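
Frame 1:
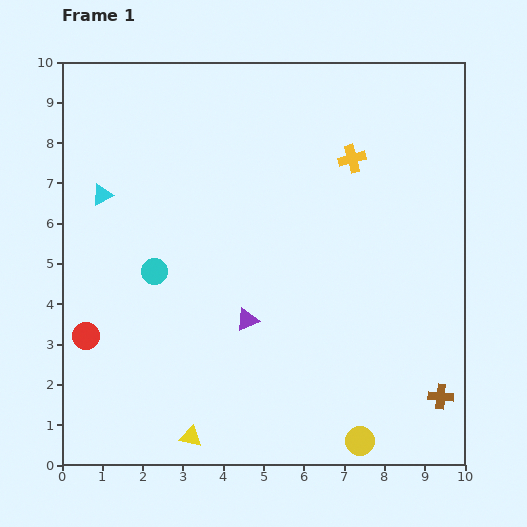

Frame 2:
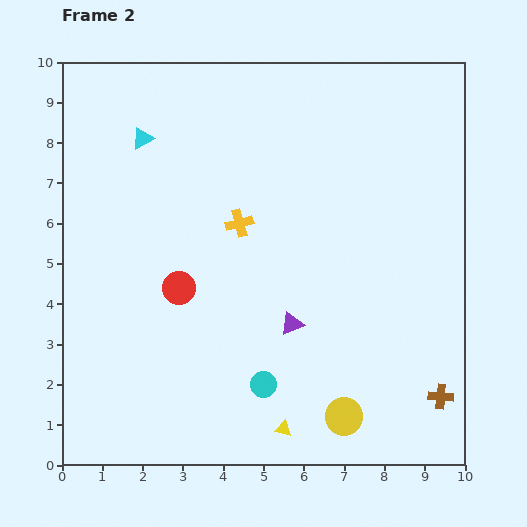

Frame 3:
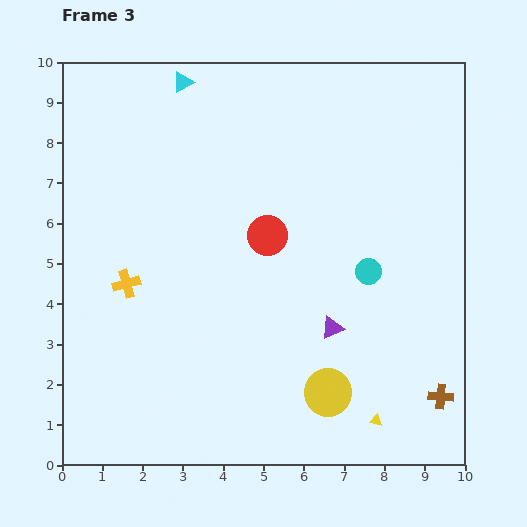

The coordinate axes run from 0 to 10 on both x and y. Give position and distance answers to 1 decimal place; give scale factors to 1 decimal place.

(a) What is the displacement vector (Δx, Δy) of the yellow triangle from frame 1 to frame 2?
(2.3, 0.2)

The yellow triangle was at (3.2, 0.7) in frame 1 and (5.5, 0.9) in frame 2.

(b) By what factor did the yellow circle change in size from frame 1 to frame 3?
1.6×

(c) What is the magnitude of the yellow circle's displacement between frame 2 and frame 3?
0.7

The yellow circle moved from (7.0, 1.2) to (6.6, 1.8), a distance of √(0.4² + 0.6²) ≈ 0.7.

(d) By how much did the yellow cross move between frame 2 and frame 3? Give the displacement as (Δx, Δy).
(-2.8, -1.5)

The yellow cross was at (4.4, 6.0) in frame 2 and (1.6, 4.5) in frame 3.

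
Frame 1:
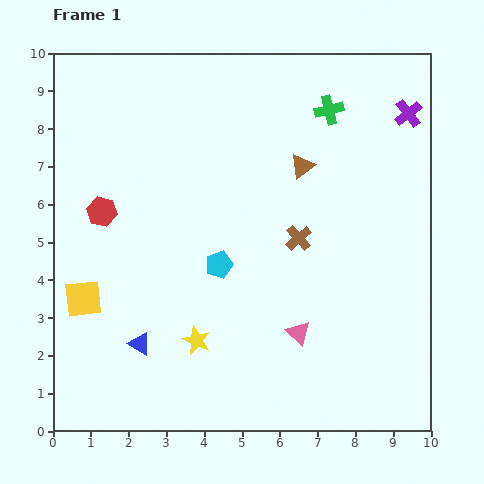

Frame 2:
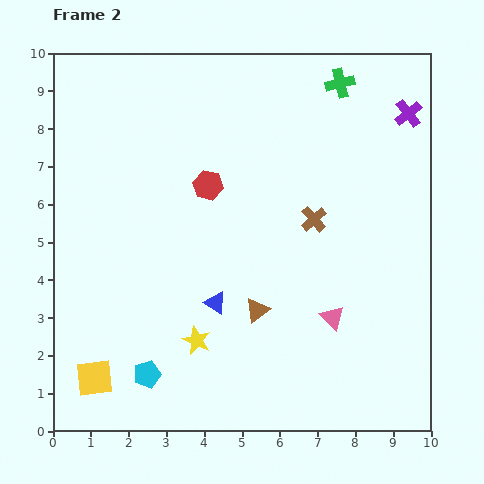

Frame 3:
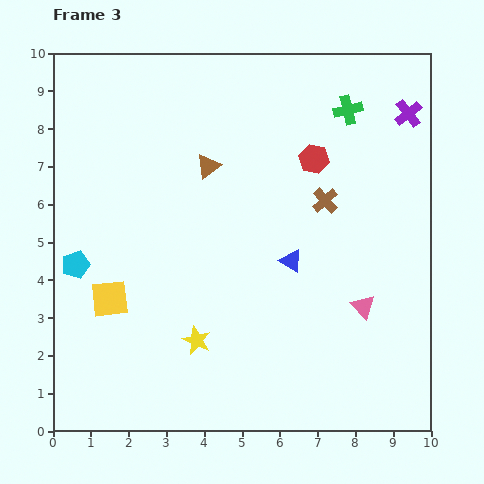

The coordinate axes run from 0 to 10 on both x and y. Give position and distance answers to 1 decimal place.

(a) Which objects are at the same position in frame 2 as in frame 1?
the yellow star, the purple cross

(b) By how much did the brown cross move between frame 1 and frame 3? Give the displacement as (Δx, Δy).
(0.7, 1.0)

The brown cross was at (6.5, 5.1) in frame 1 and (7.2, 6.1) in frame 3.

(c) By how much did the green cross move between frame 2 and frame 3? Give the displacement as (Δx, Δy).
(0.2, -0.7)

The green cross was at (7.6, 9.2) in frame 2 and (7.8, 8.5) in frame 3.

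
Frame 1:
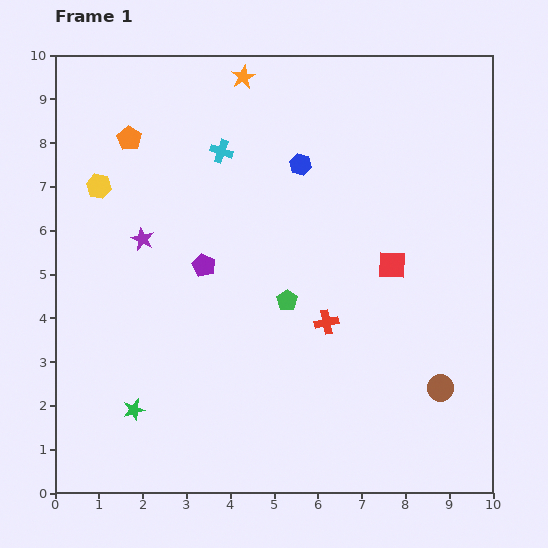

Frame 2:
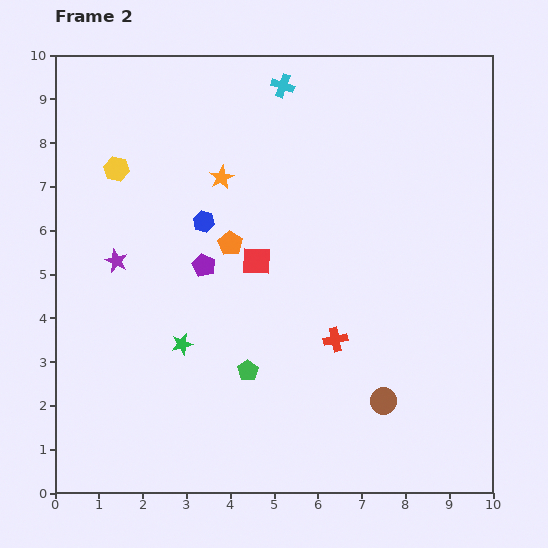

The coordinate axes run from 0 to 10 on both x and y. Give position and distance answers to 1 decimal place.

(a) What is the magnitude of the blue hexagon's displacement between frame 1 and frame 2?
2.6

The blue hexagon moved from (5.6, 7.5) to (3.4, 6.2), a distance of √(2.2² + 1.3²) ≈ 2.6.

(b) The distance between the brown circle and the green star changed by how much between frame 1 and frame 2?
-2.2

Distance in frame 1: 7.0. Distance in frame 2: 4.8.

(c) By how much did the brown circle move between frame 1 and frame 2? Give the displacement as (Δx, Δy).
(-1.3, -0.3)

The brown circle was at (8.8, 2.4) in frame 1 and (7.5, 2.1) in frame 2.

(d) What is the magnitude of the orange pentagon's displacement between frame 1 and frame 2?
3.3

The orange pentagon moved from (1.7, 8.1) to (4.0, 5.7), a distance of √(2.3² + 2.4²) ≈ 3.3.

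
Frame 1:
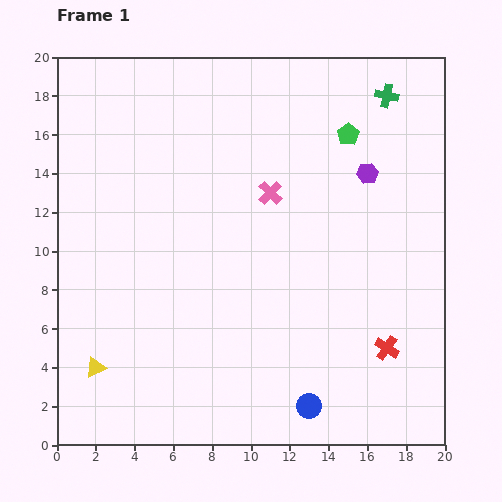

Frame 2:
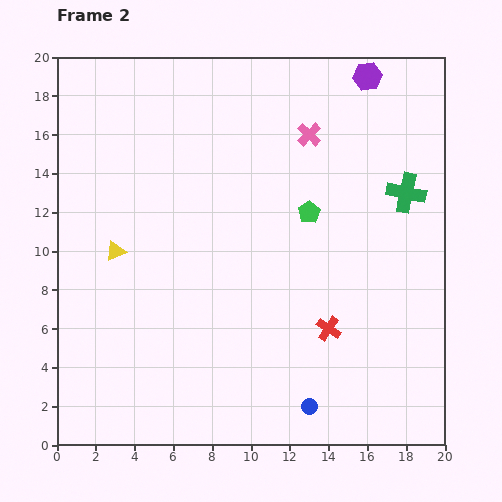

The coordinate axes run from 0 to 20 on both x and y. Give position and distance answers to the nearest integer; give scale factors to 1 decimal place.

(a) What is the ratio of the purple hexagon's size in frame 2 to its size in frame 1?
1.3×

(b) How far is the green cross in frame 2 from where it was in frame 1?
5

The green cross moved from (17, 18) to (18, 13), a distance of √(1² + 5²) ≈ 5.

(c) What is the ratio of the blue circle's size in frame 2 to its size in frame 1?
0.6×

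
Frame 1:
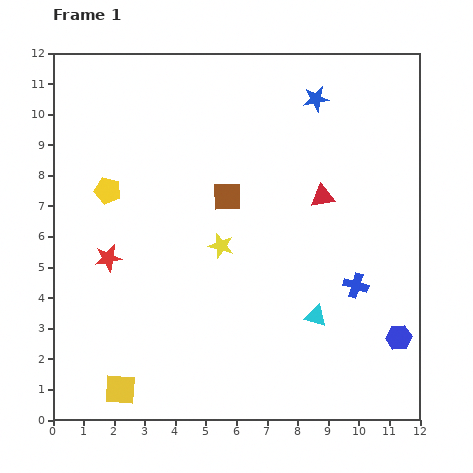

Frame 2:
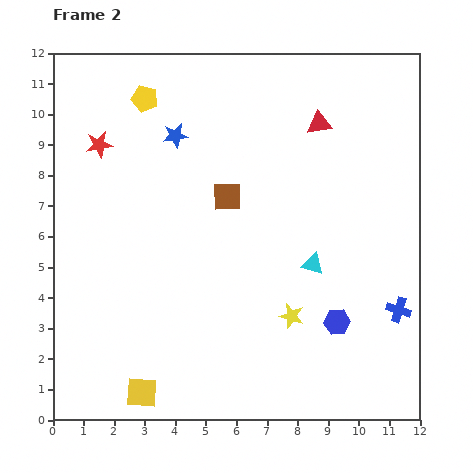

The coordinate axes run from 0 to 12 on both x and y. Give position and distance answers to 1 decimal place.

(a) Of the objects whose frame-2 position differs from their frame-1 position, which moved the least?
the yellow square

(moved 0.7)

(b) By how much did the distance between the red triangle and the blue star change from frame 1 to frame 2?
+1.5

Distance in frame 1: 3.2. Distance in frame 2: 4.7.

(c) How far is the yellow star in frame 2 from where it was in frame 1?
3.3

The yellow star moved from (5.5, 5.7) to (7.8, 3.4), a distance of √(2.3² + 2.3²) ≈ 3.3.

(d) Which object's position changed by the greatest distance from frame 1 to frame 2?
the blue star

(moved 4.8; next 3.7)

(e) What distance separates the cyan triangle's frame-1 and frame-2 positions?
1.7

The cyan triangle moved from (8.6, 3.4) to (8.5, 5.1), a distance of √(0.1² + 1.7²) ≈ 1.7.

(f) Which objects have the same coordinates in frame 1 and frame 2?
the brown square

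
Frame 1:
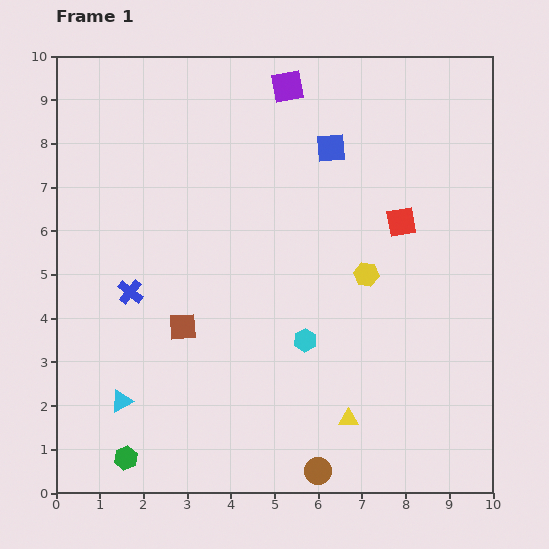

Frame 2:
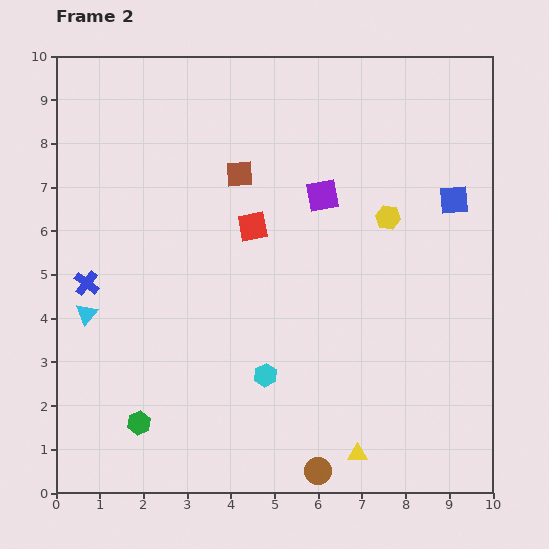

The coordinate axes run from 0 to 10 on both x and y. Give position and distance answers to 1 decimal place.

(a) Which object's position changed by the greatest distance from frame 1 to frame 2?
the brown square

(moved 3.7; next 3.4)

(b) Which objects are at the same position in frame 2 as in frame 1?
the brown circle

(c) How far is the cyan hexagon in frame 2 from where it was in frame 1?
1.2

The cyan hexagon moved from (5.7, 3.5) to (4.8, 2.7), a distance of √(0.9² + 0.8²) ≈ 1.2.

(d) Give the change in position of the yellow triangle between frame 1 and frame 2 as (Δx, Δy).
(0.2, -0.8)

The yellow triangle was at (6.7, 1.7) in frame 1 and (6.9, 0.9) in frame 2.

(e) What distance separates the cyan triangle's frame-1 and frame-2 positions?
2.2

The cyan triangle moved from (1.5, 2.1) to (0.7, 4.1), a distance of √(0.8² + 2.0²) ≈ 2.2.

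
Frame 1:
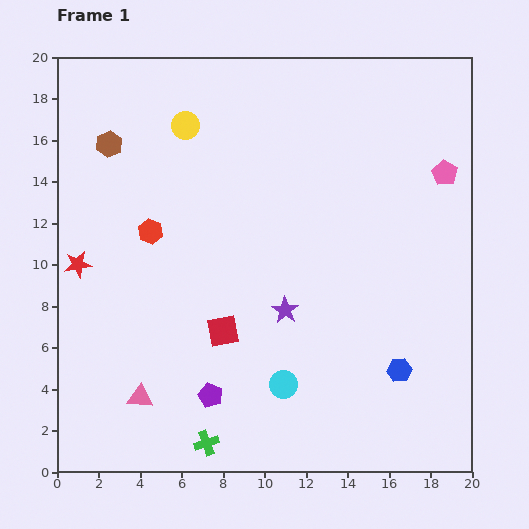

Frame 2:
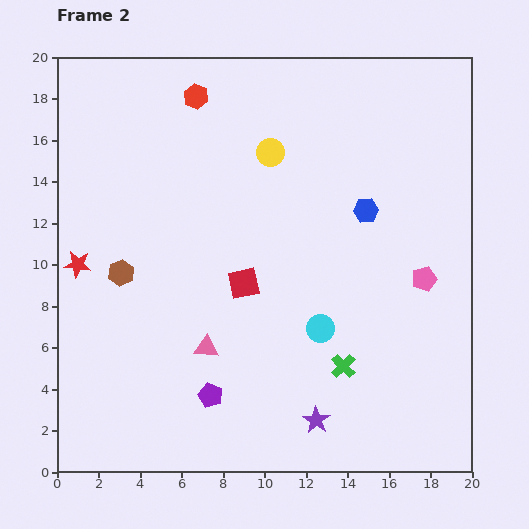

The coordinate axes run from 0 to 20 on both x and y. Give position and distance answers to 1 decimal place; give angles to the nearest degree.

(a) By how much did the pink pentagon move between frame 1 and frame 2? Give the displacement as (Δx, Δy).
(-1.0, -5.1)

The pink pentagon was at (18.7, 14.4) in frame 1 and (17.7, 9.3) in frame 2.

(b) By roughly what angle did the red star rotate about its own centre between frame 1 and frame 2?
17° clockwise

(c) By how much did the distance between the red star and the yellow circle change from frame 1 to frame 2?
+2.3

Distance in frame 1: 8.5. Distance in frame 2: 10.8.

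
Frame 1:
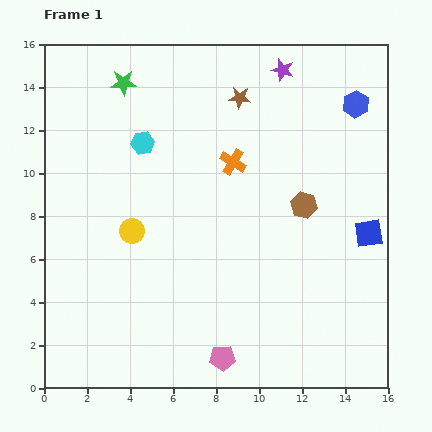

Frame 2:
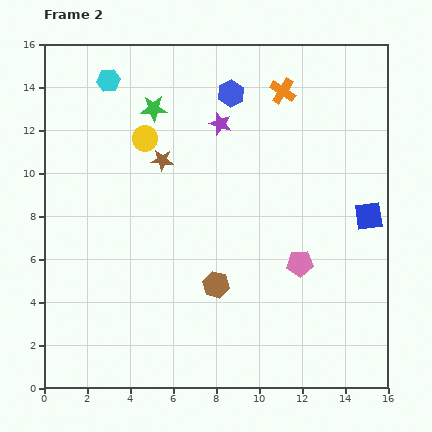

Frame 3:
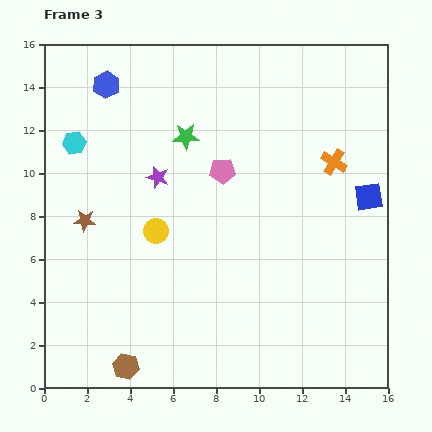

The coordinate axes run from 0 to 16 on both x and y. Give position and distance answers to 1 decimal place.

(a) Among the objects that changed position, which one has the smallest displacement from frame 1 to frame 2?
the blue square

(moved 0.8)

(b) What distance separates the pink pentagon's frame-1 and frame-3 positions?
8.7

The pink pentagon moved from (8.3, 1.4) to (8.3, 10.1), a distance of √(0.0² + 8.7²) ≈ 8.7.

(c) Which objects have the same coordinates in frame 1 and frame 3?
none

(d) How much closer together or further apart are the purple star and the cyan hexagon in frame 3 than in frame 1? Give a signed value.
-3.1

Distance in frame 1: 7.3. Distance in frame 3: 4.2.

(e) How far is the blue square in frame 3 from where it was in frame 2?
0.9

The blue square moved from (15.1, 8.0) to (15.1, 8.9), a distance of √(0.0² + 0.9²) ≈ 0.9.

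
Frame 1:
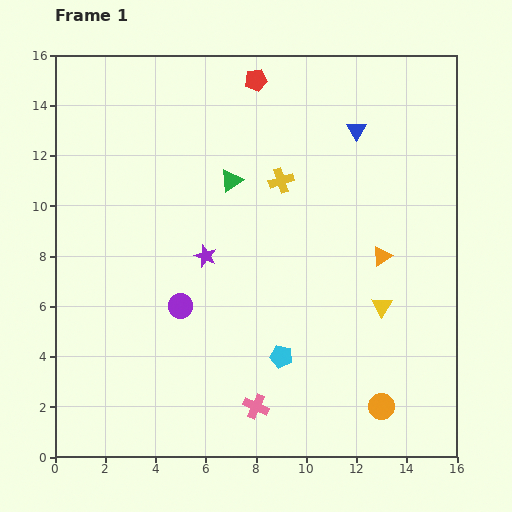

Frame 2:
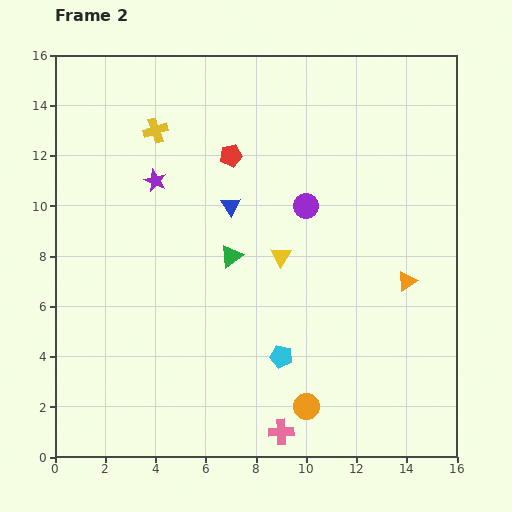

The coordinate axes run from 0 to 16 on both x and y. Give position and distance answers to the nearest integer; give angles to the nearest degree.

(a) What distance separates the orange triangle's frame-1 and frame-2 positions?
1

The orange triangle moved from (13, 8) to (14, 7), a distance of √(1² + 1²) ≈ 1.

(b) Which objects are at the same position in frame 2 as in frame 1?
the cyan pentagon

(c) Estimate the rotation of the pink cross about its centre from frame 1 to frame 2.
27° counter-clockwise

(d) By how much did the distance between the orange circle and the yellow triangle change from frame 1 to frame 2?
+2

Distance in frame 1: 4. Distance in frame 2: 6.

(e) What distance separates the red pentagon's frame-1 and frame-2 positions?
3

The red pentagon moved from (8, 15) to (7, 12), a distance of √(1² + 3²) ≈ 3.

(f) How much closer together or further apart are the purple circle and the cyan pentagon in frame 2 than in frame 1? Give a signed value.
+2

Distance in frame 1: 4. Distance in frame 2: 6.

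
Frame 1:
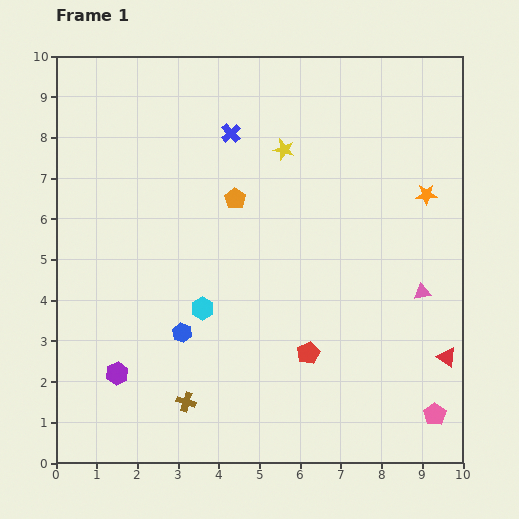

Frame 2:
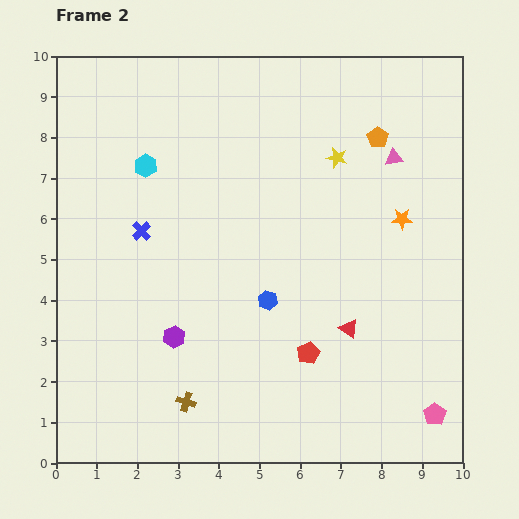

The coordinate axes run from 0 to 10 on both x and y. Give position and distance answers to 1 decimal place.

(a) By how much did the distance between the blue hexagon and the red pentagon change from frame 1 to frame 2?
-1.5

Distance in frame 1: 3.1. Distance in frame 2: 1.6.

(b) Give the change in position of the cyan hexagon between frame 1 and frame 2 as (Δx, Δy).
(-1.4, 3.5)

The cyan hexagon was at (3.6, 3.8) in frame 1 and (2.2, 7.3) in frame 2.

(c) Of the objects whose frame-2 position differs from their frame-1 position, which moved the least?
the orange star

(moved 0.8)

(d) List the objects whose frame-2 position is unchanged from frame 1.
the pink pentagon, the red pentagon, the brown cross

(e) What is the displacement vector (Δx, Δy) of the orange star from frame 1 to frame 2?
(-0.6, -0.6)

The orange star was at (9.1, 6.6) in frame 1 and (8.5, 6.0) in frame 2.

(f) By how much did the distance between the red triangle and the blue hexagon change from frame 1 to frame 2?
-4.4

Distance in frame 1: 6.5. Distance in frame 2: 2.1.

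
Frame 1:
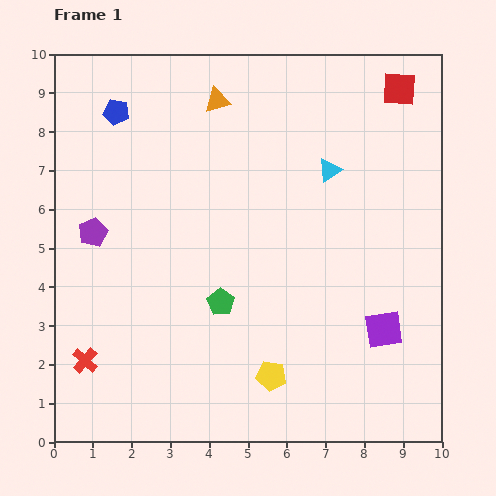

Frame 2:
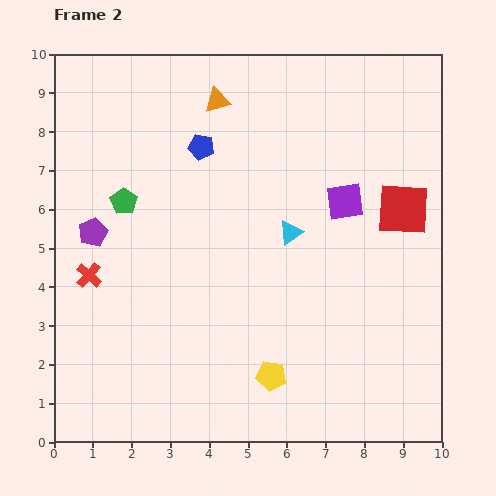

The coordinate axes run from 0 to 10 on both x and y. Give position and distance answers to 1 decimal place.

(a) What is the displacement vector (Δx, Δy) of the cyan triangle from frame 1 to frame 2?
(-1.0, -1.6)

The cyan triangle was at (7.1, 7.0) in frame 1 and (6.1, 5.4) in frame 2.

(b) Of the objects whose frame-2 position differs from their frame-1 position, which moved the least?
the cyan triangle

(moved 1.9)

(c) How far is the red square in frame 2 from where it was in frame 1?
3.1

The red square moved from (8.9, 9.1) to (9.0, 6.0), a distance of √(0.1² + 3.1²) ≈ 3.1.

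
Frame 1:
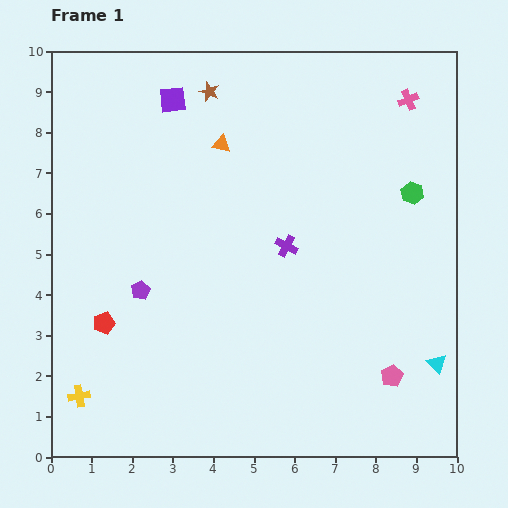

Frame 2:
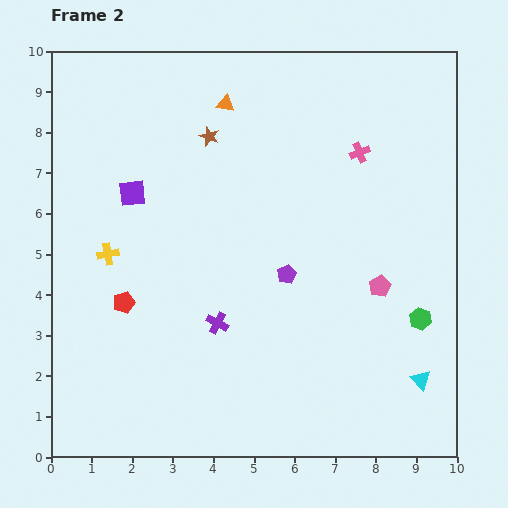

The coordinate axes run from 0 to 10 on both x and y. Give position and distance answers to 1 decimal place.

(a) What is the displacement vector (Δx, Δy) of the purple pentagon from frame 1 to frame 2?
(3.6, 0.4)

The purple pentagon was at (2.2, 4.1) in frame 1 and (5.8, 4.5) in frame 2.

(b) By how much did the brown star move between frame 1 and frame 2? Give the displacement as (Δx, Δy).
(0.0, -1.1)

The brown star was at (3.9, 9.0) in frame 1 and (3.9, 7.9) in frame 2.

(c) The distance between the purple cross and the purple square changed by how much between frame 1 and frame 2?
-0.8

Distance in frame 1: 4.6. Distance in frame 2: 3.8.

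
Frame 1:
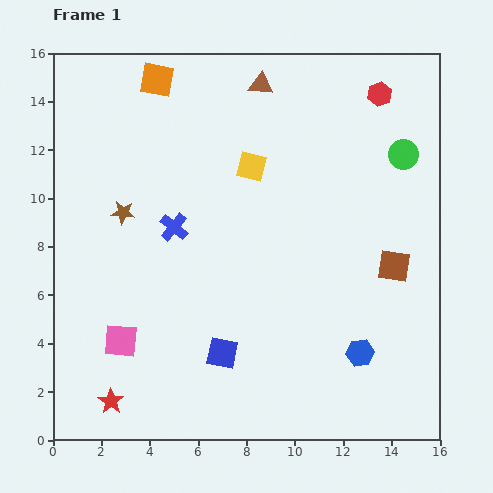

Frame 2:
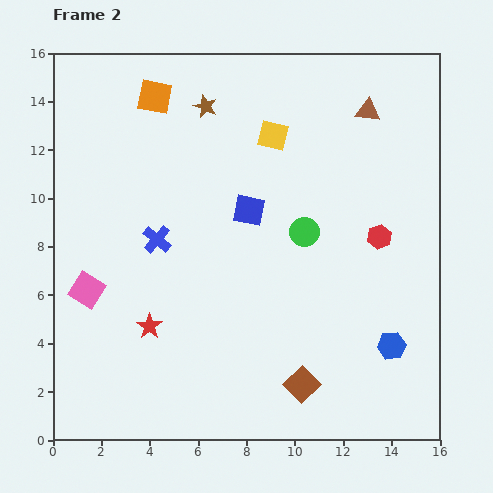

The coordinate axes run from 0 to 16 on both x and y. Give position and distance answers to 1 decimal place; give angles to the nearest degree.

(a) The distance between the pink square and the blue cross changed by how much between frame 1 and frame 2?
-1.6

Distance in frame 1: 5.2. Distance in frame 2: 3.6.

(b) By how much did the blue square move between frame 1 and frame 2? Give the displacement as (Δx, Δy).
(1.1, 5.9)

The blue square was at (7.0, 3.6) in frame 1 and (8.1, 9.5) in frame 2.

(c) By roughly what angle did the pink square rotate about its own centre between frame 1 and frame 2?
27° clockwise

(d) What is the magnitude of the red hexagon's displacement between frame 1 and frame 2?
5.9

The red hexagon moved from (13.5, 14.3) to (13.5, 8.4), a distance of √(0.0² + 5.9²) ≈ 5.9.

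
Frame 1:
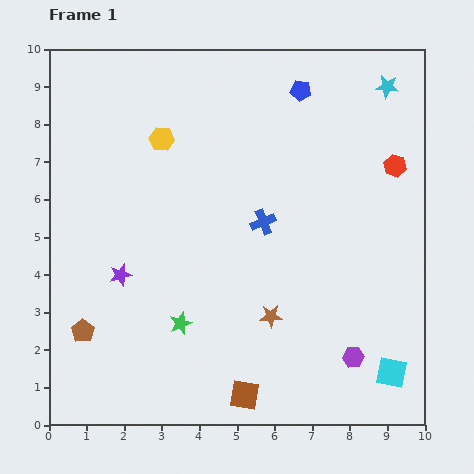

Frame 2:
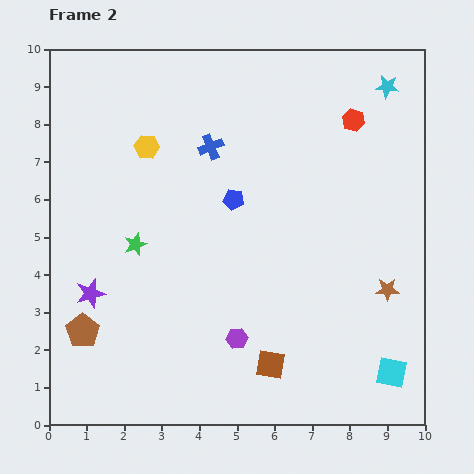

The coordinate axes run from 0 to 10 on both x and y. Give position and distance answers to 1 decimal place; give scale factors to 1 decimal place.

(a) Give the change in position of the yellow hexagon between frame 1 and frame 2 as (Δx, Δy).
(-0.4, -0.2)

The yellow hexagon was at (3.0, 7.6) in frame 1 and (2.6, 7.4) in frame 2.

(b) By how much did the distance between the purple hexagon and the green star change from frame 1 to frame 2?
-1.0

Distance in frame 1: 4.7. Distance in frame 2: 3.7.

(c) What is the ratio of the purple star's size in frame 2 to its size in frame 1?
1.3×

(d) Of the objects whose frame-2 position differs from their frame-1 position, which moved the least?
the yellow hexagon

(moved 0.4)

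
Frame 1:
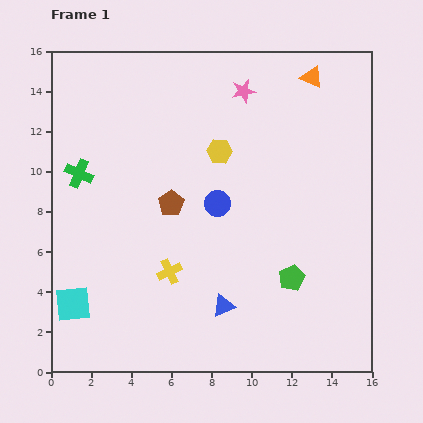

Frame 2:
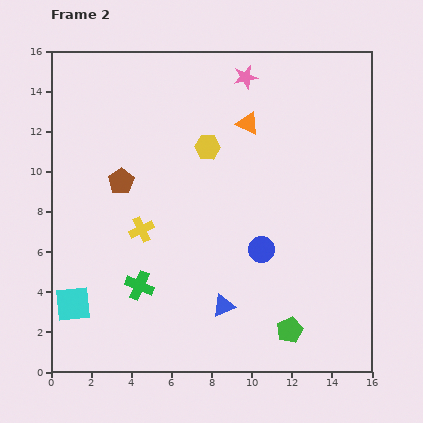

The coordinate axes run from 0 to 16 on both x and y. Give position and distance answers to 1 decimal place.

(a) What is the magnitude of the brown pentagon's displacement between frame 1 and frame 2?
2.7

The brown pentagon moved from (6.0, 8.4) to (3.5, 9.5), a distance of √(2.5² + 1.1²) ≈ 2.7.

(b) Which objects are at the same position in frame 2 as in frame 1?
the blue triangle, the cyan square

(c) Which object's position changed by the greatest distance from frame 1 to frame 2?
the green cross

(moved 6.4; next 3.9)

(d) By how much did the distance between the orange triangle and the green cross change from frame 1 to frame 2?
-2.9

Distance in frame 1: 12.6. Distance in frame 2: 9.7.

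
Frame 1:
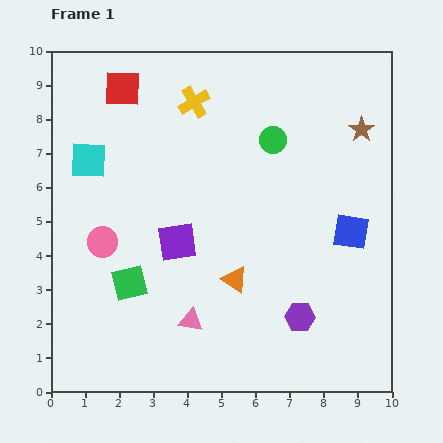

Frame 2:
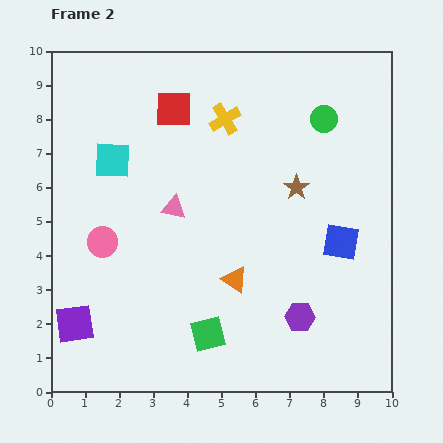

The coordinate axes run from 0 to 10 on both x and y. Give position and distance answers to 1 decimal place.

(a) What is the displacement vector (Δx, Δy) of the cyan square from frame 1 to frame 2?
(0.7, 0.0)

The cyan square was at (1.1, 6.8) in frame 1 and (1.8, 6.8) in frame 2.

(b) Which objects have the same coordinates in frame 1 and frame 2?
the orange triangle, the pink circle, the purple hexagon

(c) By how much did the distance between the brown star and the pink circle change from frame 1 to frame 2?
-2.4

Distance in frame 1: 8.3. Distance in frame 2: 5.9.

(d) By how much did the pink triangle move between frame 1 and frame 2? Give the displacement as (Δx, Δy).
(-0.5, 3.3)

The pink triangle was at (4.1, 2.1) in frame 1 and (3.6, 5.4) in frame 2.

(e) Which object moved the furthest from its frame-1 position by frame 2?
the purple square

(moved 3.8; next 3.3)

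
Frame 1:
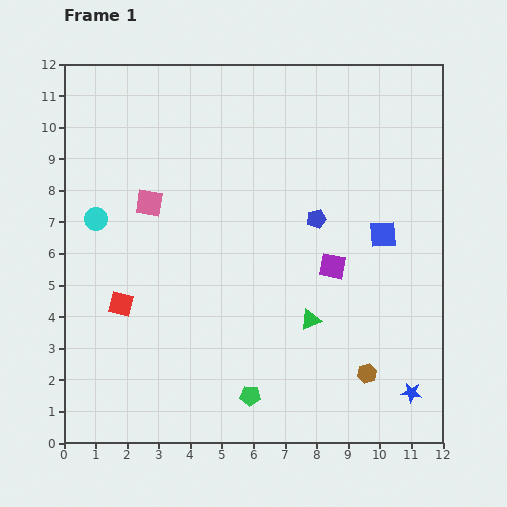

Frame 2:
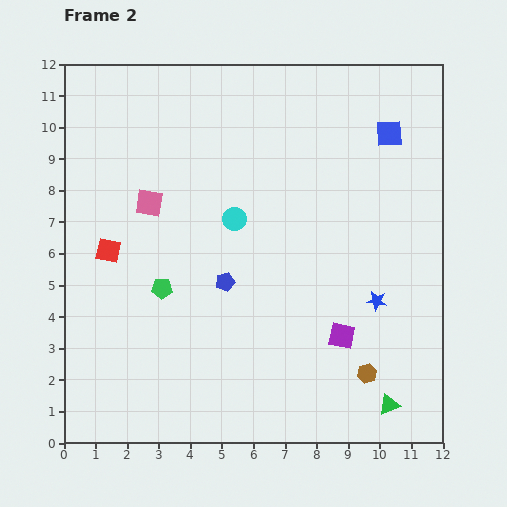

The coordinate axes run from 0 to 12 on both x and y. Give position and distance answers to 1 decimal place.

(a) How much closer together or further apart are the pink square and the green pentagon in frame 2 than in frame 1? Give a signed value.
-4.2

Distance in frame 1: 6.9. Distance in frame 2: 2.7.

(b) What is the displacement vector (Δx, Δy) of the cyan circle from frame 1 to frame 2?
(4.4, 0.0)

The cyan circle was at (1.0, 7.1) in frame 1 and (5.4, 7.1) in frame 2.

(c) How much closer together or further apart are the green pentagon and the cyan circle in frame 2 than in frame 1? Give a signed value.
-4.2

Distance in frame 1: 7.4. Distance in frame 2: 3.2.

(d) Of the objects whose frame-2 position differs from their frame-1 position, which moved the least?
the red square

(moved 1.7)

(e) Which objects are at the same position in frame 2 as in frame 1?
the pink square, the brown hexagon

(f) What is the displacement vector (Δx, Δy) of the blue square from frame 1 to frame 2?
(0.2, 3.2)

The blue square was at (10.1, 6.6) in frame 1 and (10.3, 9.8) in frame 2.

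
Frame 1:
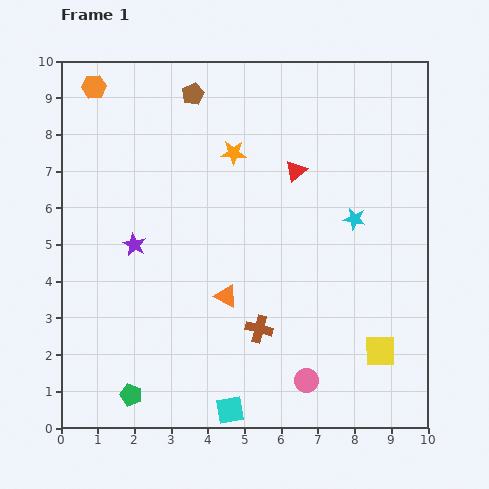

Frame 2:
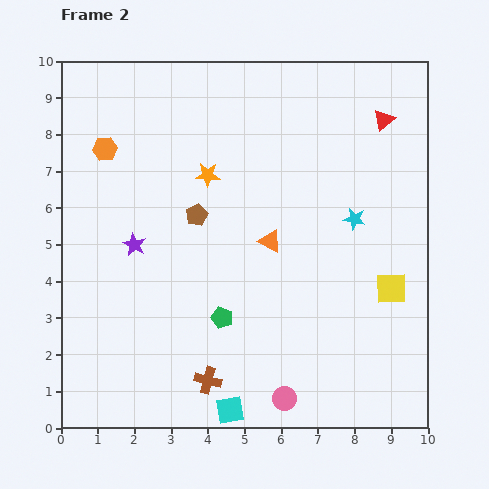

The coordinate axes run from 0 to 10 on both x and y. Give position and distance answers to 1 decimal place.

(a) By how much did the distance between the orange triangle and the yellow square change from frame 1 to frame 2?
-1.0

Distance in frame 1: 4.5. Distance in frame 2: 3.5.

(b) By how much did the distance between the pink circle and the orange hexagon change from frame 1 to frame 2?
-1.5

Distance in frame 1: 9.9. Distance in frame 2: 8.4.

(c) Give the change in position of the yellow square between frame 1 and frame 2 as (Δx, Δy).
(0.3, 1.7)

The yellow square was at (8.7, 2.1) in frame 1 and (9.0, 3.8) in frame 2.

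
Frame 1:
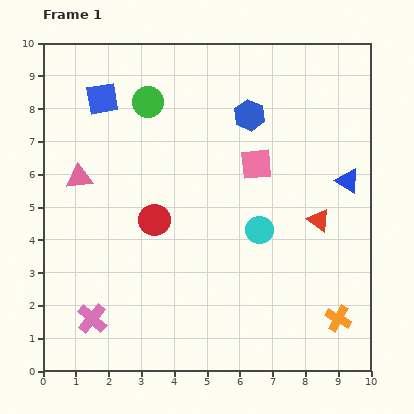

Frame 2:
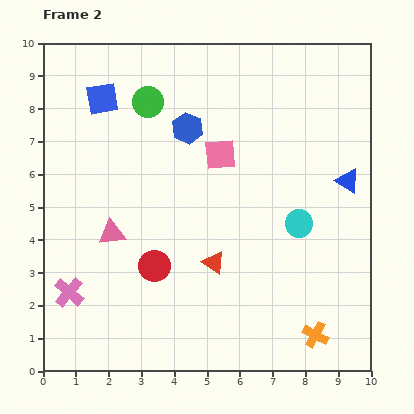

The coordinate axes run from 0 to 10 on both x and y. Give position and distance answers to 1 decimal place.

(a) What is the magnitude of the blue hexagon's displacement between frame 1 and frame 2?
1.9

The blue hexagon moved from (6.3, 7.8) to (4.4, 7.4), a distance of √(1.9² + 0.4²) ≈ 1.9.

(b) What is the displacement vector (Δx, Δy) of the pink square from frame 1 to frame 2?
(-1.1, 0.3)

The pink square was at (6.5, 6.3) in frame 1 and (5.4, 6.6) in frame 2.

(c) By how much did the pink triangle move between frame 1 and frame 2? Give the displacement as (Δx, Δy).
(1.0, -1.7)

The pink triangle was at (1.1, 5.9) in frame 1 and (2.1, 4.2) in frame 2.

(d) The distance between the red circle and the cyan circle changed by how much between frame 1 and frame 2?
+1.4

Distance in frame 1: 3.2. Distance in frame 2: 4.6.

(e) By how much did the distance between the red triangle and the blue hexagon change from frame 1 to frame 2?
+0.4

Distance in frame 1: 3.8. Distance in frame 2: 4.2.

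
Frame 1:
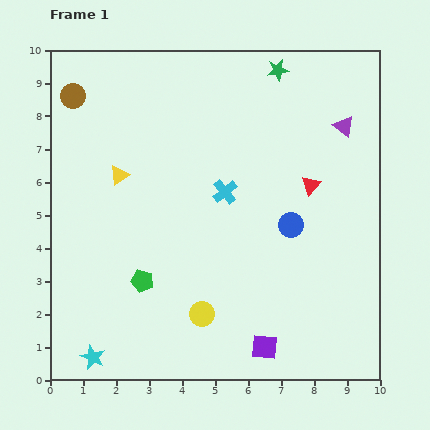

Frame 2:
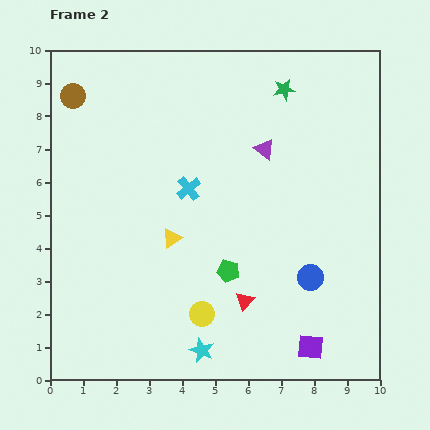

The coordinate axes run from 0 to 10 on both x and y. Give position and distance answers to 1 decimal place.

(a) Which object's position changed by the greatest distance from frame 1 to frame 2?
the red triangle

(moved 4.0; next 3.3)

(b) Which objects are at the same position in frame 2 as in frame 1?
the brown circle, the yellow circle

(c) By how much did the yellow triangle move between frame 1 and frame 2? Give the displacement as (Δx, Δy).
(1.6, -1.9)

The yellow triangle was at (2.1, 6.2) in frame 1 and (3.7, 4.3) in frame 2.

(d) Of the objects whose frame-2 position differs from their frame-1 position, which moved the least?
the green star

(moved 0.6)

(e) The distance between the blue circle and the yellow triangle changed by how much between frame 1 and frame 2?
-1.0

Distance in frame 1: 5.4. Distance in frame 2: 4.4.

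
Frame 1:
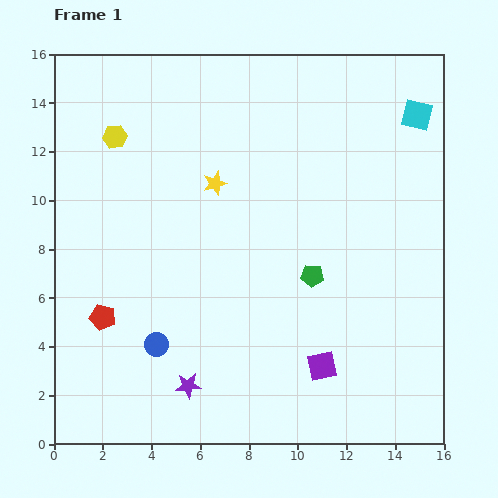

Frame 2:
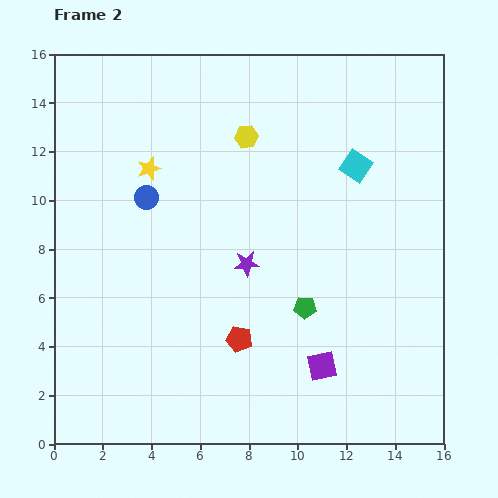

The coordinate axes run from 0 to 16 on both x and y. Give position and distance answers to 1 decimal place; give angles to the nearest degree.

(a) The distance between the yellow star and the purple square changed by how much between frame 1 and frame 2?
+2.1

Distance in frame 1: 8.7. Distance in frame 2: 10.8.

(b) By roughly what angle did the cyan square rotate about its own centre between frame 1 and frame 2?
21° clockwise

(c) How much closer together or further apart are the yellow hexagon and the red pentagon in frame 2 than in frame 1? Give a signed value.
+0.9

Distance in frame 1: 7.4. Distance in frame 2: 8.3.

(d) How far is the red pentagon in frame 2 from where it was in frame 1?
5.7

The red pentagon moved from (2.0, 5.2) to (7.6, 4.3), a distance of √(5.6² + 0.9²) ≈ 5.7.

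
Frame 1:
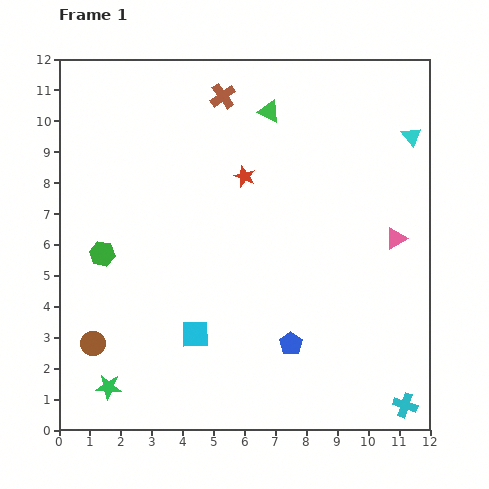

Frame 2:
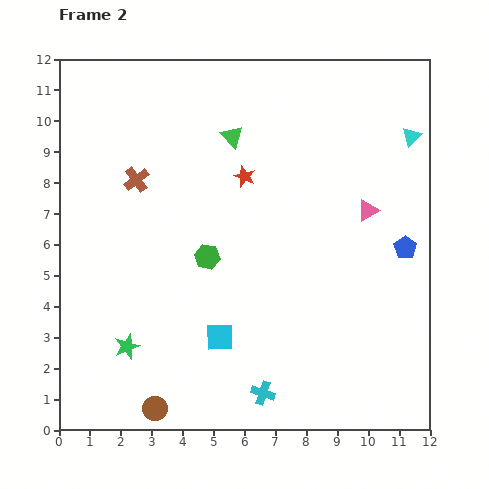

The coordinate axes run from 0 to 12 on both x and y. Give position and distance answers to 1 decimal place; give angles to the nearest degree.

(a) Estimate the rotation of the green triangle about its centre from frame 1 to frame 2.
20° clockwise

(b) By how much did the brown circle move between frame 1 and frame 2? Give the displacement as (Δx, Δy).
(2.0, -2.1)

The brown circle was at (1.1, 2.8) in frame 1 and (3.1, 0.7) in frame 2.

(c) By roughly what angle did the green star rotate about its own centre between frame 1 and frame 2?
24° counter-clockwise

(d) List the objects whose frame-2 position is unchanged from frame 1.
the red star, the cyan triangle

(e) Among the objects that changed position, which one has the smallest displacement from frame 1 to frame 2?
the cyan square

(moved 0.8)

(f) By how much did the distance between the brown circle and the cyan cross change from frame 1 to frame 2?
-6.8

Distance in frame 1: 10.3. Distance in frame 2: 3.5.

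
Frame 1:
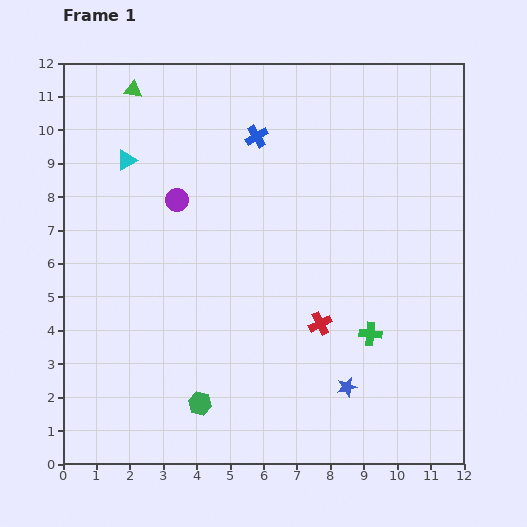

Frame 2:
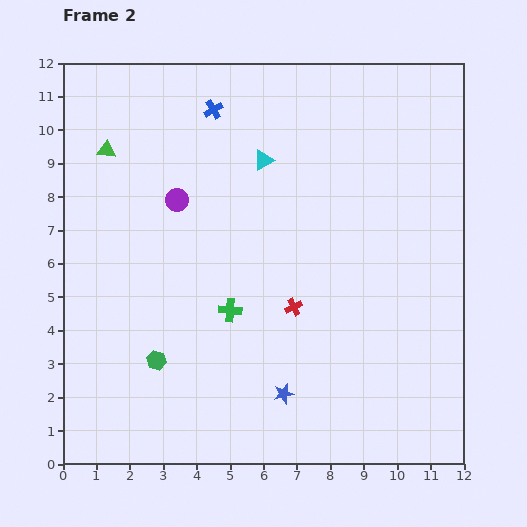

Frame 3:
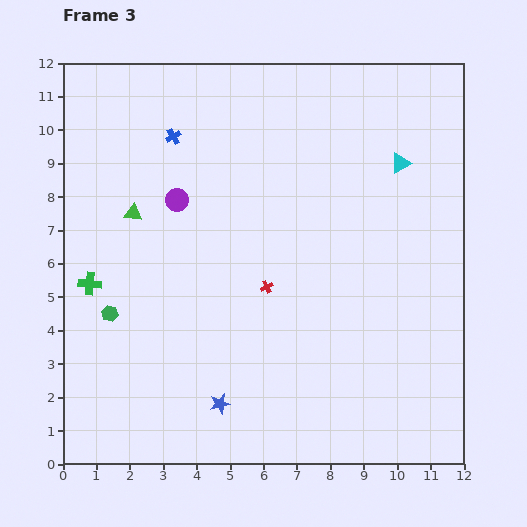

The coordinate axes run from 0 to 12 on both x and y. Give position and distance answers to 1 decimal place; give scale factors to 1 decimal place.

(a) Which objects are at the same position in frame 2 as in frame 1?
the purple circle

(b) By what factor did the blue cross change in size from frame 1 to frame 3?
0.7×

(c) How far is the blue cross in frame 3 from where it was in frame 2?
1.4

The blue cross moved from (4.5, 10.6) to (3.3, 9.8), a distance of √(1.2² + 0.8²) ≈ 1.4.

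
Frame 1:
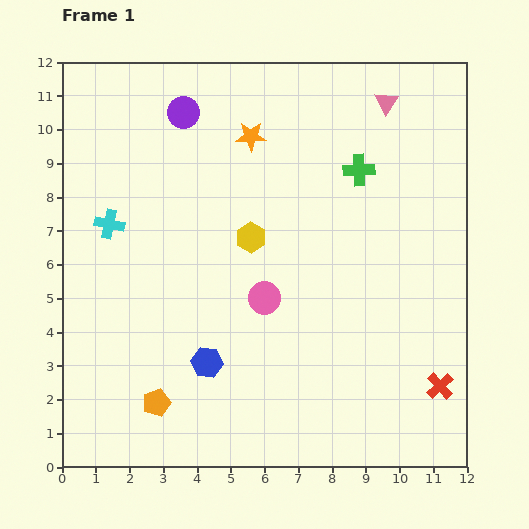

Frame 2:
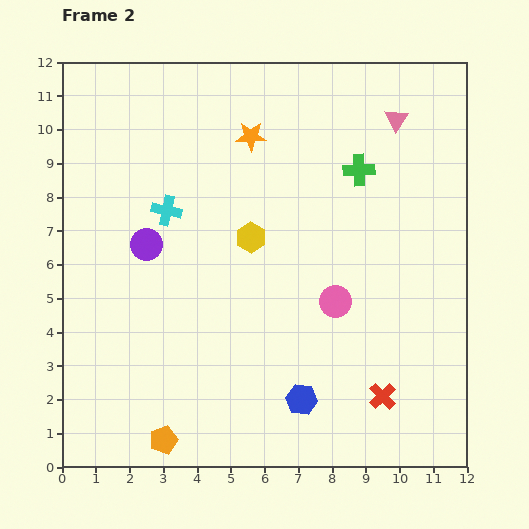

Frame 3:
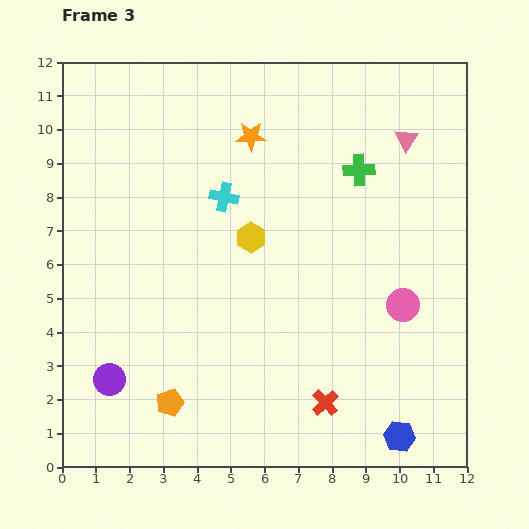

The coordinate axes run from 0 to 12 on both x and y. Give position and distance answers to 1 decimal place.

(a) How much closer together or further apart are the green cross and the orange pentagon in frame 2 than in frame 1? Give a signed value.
+0.8

Distance in frame 1: 9.1. Distance in frame 2: 9.9.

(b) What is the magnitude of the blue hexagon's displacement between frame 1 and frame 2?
3.0

The blue hexagon moved from (4.3, 3.1) to (7.1, 2.0), a distance of √(2.8² + 1.1²) ≈ 3.0.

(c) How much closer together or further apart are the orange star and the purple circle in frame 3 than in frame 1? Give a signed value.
+6.2

Distance in frame 1: 2.1. Distance in frame 3: 8.3.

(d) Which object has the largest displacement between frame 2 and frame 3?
the purple circle

(moved 4.1; next 3.1)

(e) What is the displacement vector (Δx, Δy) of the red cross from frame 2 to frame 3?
(-1.7, -0.2)

The red cross was at (9.5, 2.1) in frame 2 and (7.8, 1.9) in frame 3.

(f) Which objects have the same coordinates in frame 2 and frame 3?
the yellow hexagon, the green cross, the orange star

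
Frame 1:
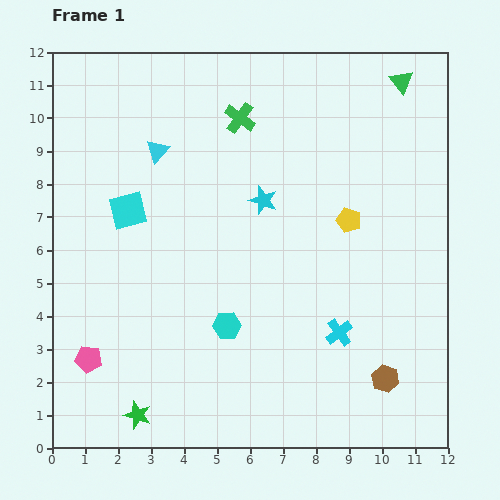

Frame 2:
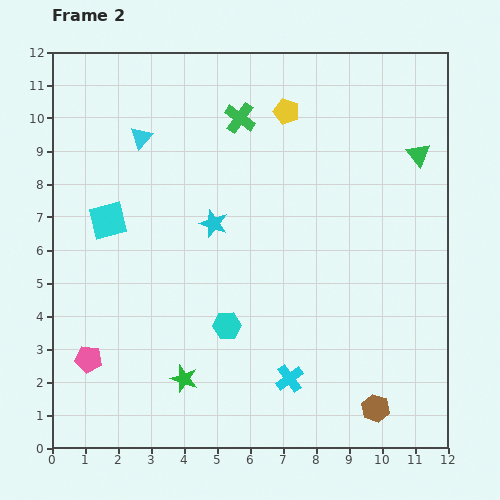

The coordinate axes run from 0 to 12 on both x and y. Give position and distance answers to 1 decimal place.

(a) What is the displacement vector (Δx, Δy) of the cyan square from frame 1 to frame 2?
(-0.6, -0.3)

The cyan square was at (2.3, 7.2) in frame 1 and (1.7, 6.9) in frame 2.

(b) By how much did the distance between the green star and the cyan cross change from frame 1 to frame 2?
-3.4

Distance in frame 1: 6.6. Distance in frame 2: 3.2.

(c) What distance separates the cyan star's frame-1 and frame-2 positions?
1.7

The cyan star moved from (6.4, 7.5) to (4.9, 6.8), a distance of √(1.5² + 0.7²) ≈ 1.7.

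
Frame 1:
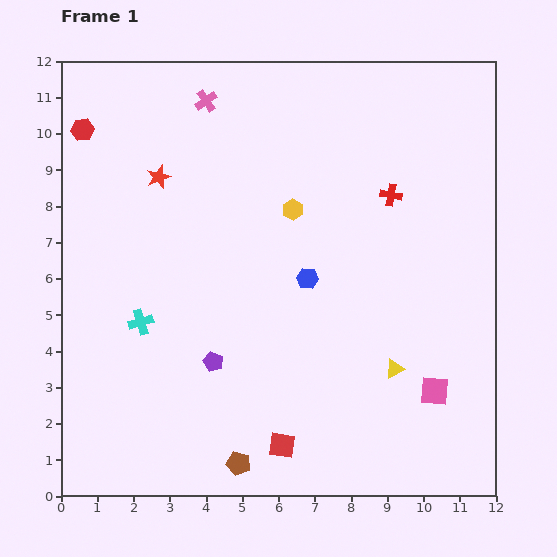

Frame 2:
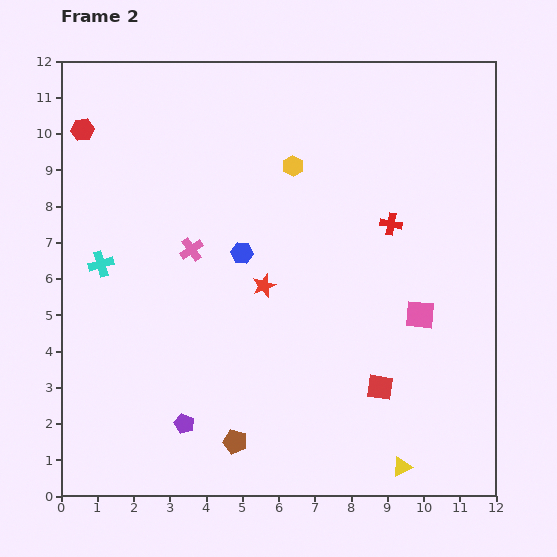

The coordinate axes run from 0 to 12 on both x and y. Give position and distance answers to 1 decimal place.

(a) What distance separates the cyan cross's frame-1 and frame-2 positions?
1.9

The cyan cross moved from (2.2, 4.8) to (1.1, 6.4), a distance of √(1.1² + 1.6²) ≈ 1.9.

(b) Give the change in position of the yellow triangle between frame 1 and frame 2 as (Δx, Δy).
(0.2, -2.7)

The yellow triangle was at (9.2, 3.5) in frame 1 and (9.4, 0.8) in frame 2.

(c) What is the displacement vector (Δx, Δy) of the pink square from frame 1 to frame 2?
(-0.4, 2.1)

The pink square was at (10.3, 2.9) in frame 1 and (9.9, 5.0) in frame 2.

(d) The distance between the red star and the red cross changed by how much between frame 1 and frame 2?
-2.5

Distance in frame 1: 6.4. Distance in frame 2: 3.9.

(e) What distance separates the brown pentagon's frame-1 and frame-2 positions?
0.6

The brown pentagon moved from (4.9, 0.9) to (4.8, 1.5), a distance of √(0.1² + 0.6²) ≈ 0.6.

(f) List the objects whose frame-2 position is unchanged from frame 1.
the red hexagon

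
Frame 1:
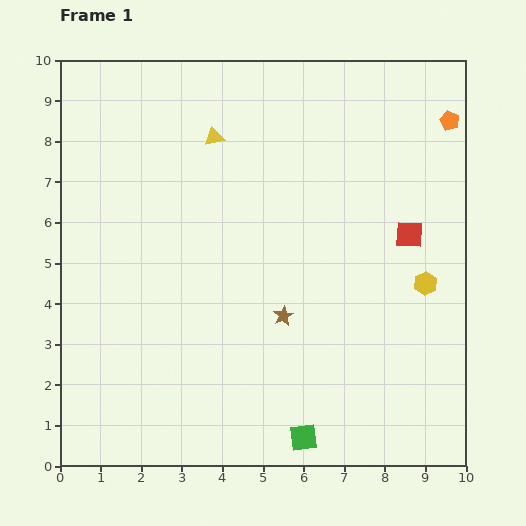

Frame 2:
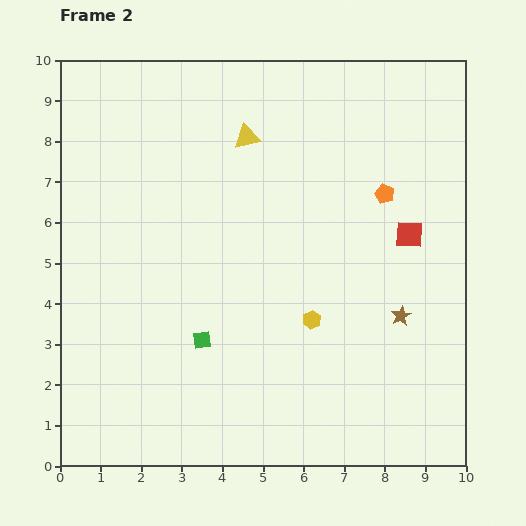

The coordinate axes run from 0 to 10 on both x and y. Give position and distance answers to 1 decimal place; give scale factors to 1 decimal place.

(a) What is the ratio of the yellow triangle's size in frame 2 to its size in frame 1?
1.3×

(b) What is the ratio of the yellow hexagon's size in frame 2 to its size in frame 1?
0.8×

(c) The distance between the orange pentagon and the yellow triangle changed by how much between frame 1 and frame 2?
-2.1

Distance in frame 1: 5.8. Distance in frame 2: 3.7.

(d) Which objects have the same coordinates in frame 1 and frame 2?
the red square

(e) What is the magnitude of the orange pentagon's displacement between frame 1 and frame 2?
2.4

The orange pentagon moved from (9.6, 8.5) to (8.0, 6.7), a distance of √(1.6² + 1.8²) ≈ 2.4.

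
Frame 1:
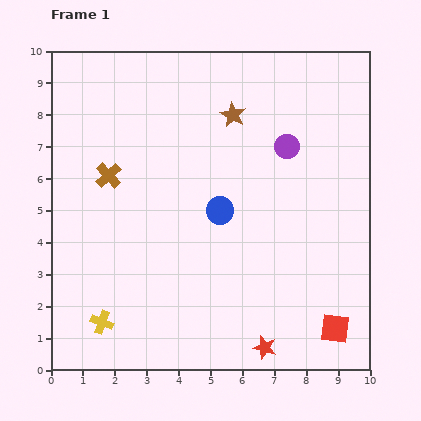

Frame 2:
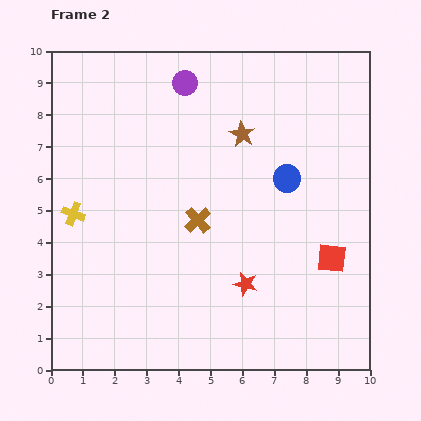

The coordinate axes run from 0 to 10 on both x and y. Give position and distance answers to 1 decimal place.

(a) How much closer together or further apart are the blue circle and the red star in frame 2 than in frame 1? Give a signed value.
-1.0

Distance in frame 1: 4.5. Distance in frame 2: 3.5.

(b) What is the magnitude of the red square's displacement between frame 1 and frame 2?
2.2

The red square moved from (8.9, 1.3) to (8.8, 3.5), a distance of √(0.1² + 2.2²) ≈ 2.2.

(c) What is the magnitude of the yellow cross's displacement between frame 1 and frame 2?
3.5

The yellow cross moved from (1.6, 1.5) to (0.7, 4.9), a distance of √(0.9² + 3.4²) ≈ 3.5.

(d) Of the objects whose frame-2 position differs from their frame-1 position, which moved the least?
the brown star

(moved 0.7)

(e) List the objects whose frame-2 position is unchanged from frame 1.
none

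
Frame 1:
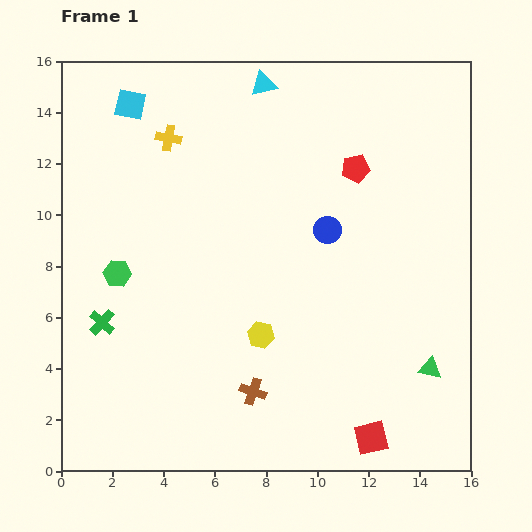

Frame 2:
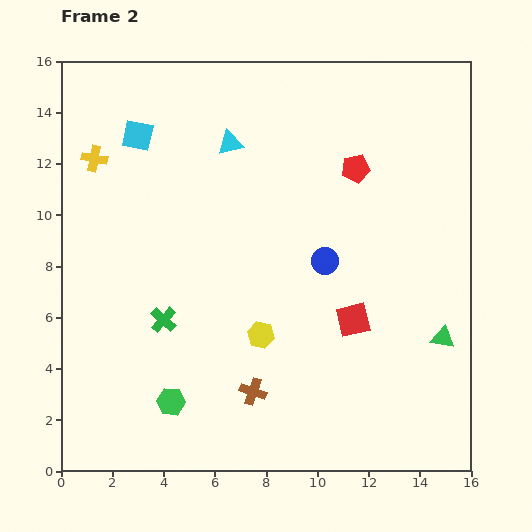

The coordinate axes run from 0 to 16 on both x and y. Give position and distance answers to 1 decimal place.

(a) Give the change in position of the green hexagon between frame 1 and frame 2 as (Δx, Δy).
(2.1, -5.0)

The green hexagon was at (2.2, 7.7) in frame 1 and (4.3, 2.7) in frame 2.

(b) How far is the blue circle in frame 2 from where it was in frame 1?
1.2

The blue circle moved from (10.4, 9.4) to (10.3, 8.2), a distance of √(0.1² + 1.2²) ≈ 1.2.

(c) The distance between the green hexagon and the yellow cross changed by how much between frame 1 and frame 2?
+4.3

Distance in frame 1: 5.7. Distance in frame 2: 10.0.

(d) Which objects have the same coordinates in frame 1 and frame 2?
the red pentagon, the yellow hexagon, the brown cross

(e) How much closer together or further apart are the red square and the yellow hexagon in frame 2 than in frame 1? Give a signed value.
-2.3

Distance in frame 1: 5.9. Distance in frame 2: 3.6.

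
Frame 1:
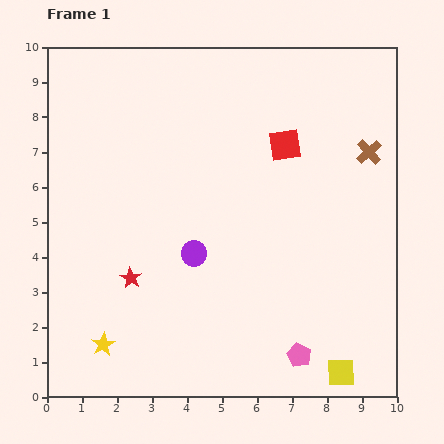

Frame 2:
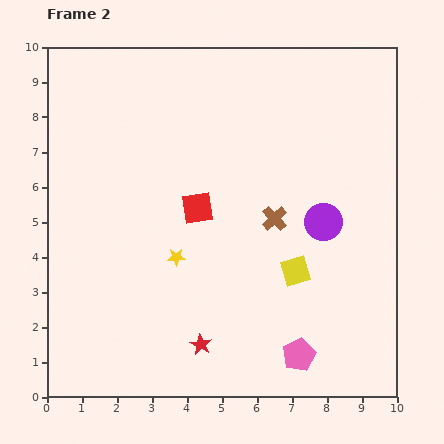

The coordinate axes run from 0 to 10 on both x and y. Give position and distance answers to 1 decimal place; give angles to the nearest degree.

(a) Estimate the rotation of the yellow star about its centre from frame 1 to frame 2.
30° clockwise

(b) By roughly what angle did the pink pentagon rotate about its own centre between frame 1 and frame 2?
19° clockwise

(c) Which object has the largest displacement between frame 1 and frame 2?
the purple circle

(moved 3.8; next 3.3)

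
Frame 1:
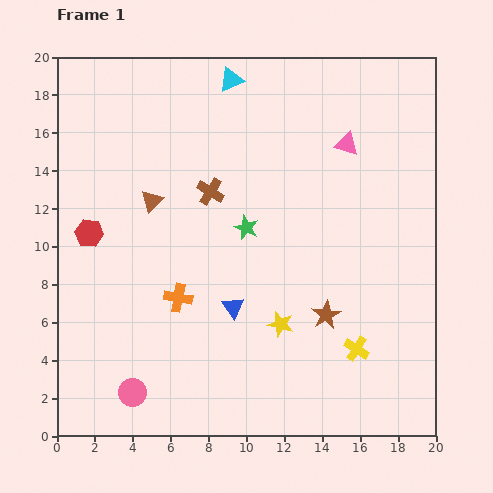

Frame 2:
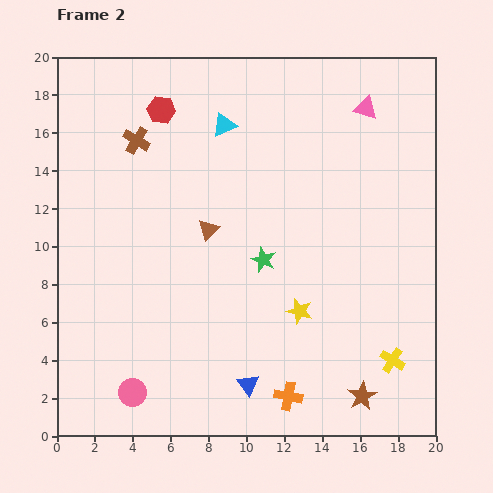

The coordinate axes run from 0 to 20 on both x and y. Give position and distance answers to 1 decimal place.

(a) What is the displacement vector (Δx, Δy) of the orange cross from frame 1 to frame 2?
(5.8, -5.2)

The orange cross was at (6.4, 7.3) in frame 1 and (12.2, 2.1) in frame 2.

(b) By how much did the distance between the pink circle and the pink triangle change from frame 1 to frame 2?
+2.1

Distance in frame 1: 17.3. Distance in frame 2: 19.4.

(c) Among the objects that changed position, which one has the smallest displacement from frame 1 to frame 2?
the yellow star

(moved 1.2)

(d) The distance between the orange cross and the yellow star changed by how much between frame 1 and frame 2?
-1.1

Distance in frame 1: 5.6. Distance in frame 2: 4.5.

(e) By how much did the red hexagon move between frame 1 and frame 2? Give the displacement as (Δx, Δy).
(3.8, 6.5)

The red hexagon was at (1.7, 10.7) in frame 1 and (5.5, 17.2) in frame 2.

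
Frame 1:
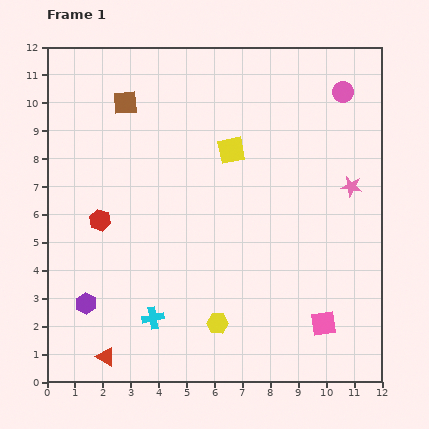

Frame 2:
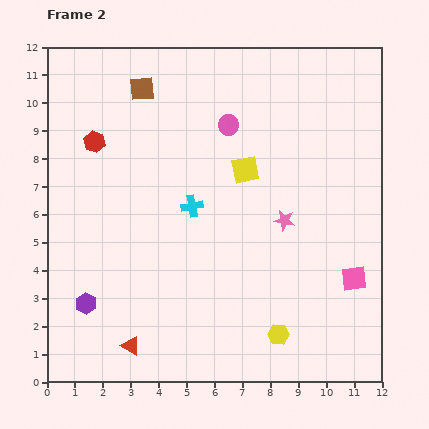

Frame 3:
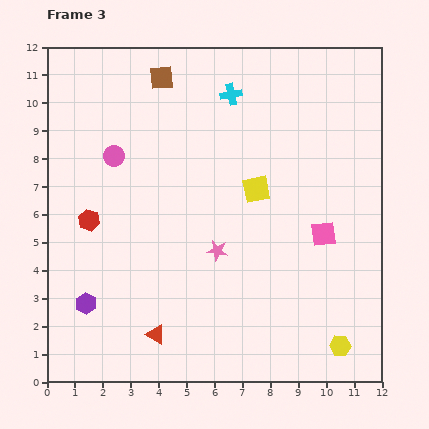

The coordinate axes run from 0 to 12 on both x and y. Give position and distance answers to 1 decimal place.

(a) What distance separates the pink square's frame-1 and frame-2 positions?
1.9

The pink square moved from (9.9, 2.1) to (11.0, 3.7), a distance of √(1.1² + 1.6²) ≈ 1.9.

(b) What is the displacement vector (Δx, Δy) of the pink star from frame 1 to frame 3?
(-4.8, -2.3)

The pink star was at (10.9, 7.0) in frame 1 and (6.1, 4.7) in frame 3.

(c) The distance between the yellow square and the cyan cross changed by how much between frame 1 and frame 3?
-3.1

Distance in frame 1: 6.6. Distance in frame 3: 3.5.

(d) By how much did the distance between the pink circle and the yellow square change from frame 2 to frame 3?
+3.5

Distance in frame 2: 1.7. Distance in frame 3: 5.2.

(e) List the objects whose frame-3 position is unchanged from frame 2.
the purple hexagon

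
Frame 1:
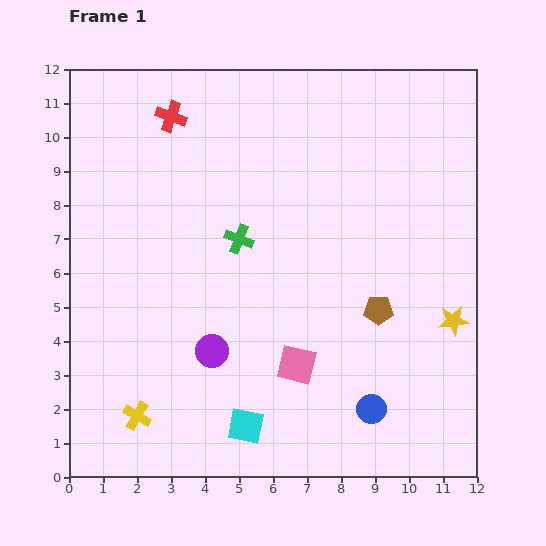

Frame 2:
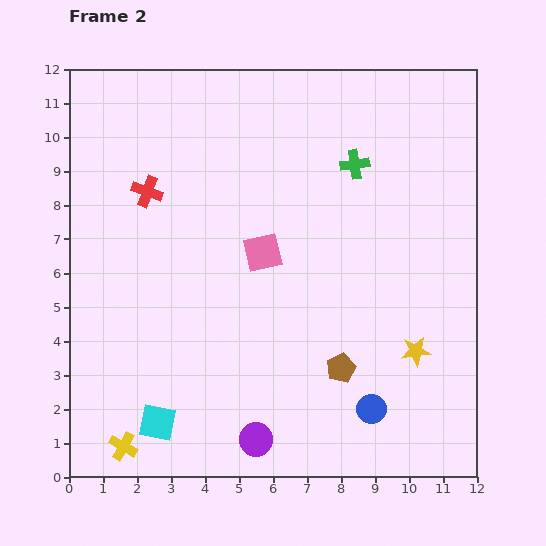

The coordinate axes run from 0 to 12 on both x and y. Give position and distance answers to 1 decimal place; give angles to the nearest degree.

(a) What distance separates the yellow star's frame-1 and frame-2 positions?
1.4

The yellow star moved from (11.3, 4.6) to (10.2, 3.7), a distance of √(1.1² + 0.9²) ≈ 1.4.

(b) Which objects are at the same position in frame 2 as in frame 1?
the blue circle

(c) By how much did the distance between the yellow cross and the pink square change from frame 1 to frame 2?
+2.1

Distance in frame 1: 4.9. Distance in frame 2: 7.0.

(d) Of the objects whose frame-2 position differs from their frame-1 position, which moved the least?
the yellow cross

(moved 1.0)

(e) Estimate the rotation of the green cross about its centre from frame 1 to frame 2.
28° counter-clockwise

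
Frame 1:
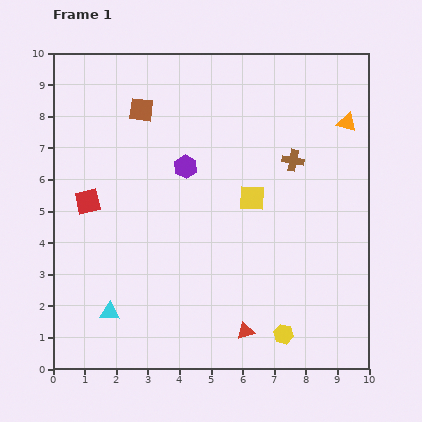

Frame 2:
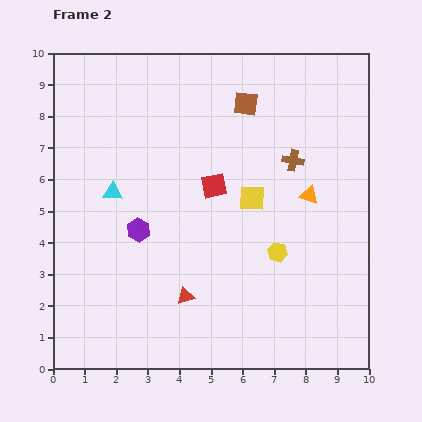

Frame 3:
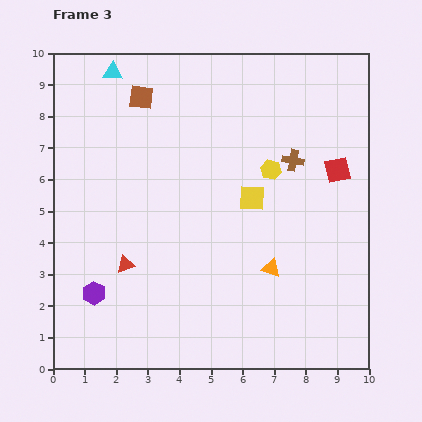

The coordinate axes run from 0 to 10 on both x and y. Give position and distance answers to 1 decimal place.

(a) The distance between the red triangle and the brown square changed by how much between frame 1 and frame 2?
-1.3

Distance in frame 1: 7.7. Distance in frame 2: 6.4.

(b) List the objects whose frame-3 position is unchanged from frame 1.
the yellow square, the brown cross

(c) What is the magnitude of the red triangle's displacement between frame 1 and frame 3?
4.3

The red triangle moved from (6.1, 1.2) to (2.3, 3.3), a distance of √(3.8² + 2.1²) ≈ 4.3.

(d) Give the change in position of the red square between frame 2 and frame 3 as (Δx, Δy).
(3.9, 0.5)

The red square was at (5.1, 5.8) in frame 2 and (9.0, 6.3) in frame 3.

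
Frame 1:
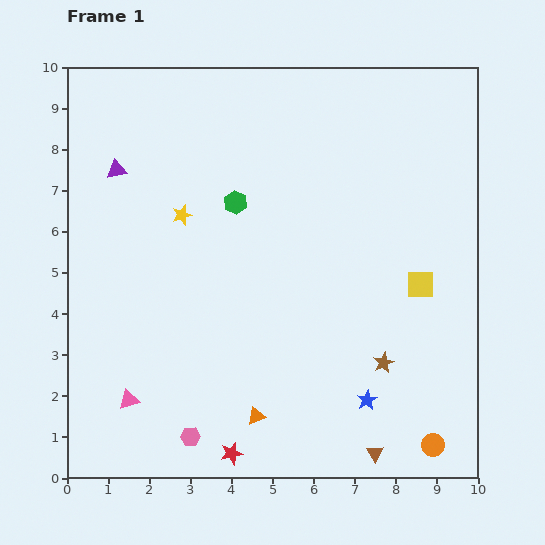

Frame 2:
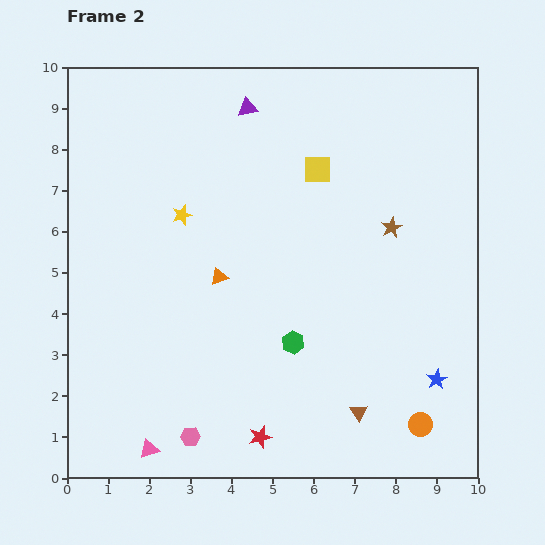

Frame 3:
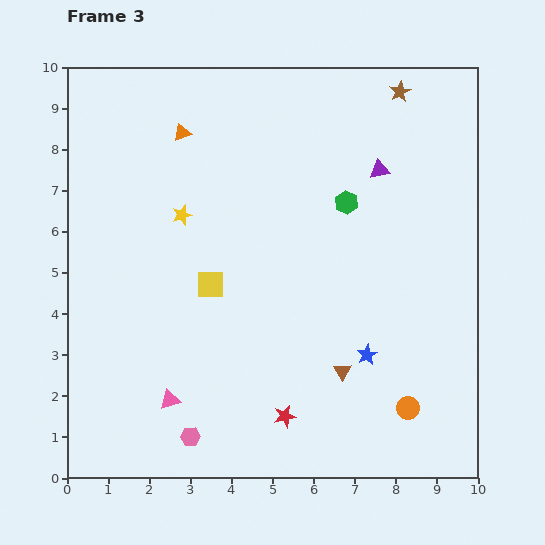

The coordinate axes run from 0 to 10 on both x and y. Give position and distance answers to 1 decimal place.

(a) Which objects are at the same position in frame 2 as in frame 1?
the pink hexagon, the yellow star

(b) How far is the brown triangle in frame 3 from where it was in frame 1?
2.2

The brown triangle moved from (7.5, 0.6) to (6.7, 2.6), a distance of √(0.8² + 2.0²) ≈ 2.2.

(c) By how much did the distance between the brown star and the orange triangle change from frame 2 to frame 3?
+1.0

Distance in frame 2: 4.4. Distance in frame 3: 5.4.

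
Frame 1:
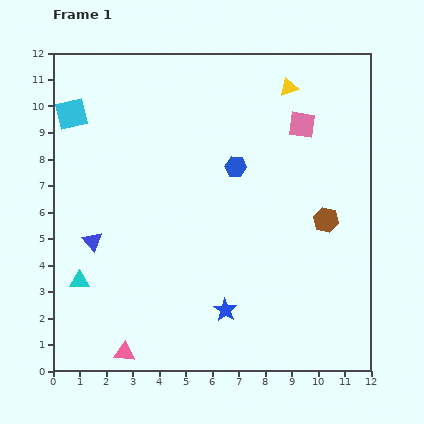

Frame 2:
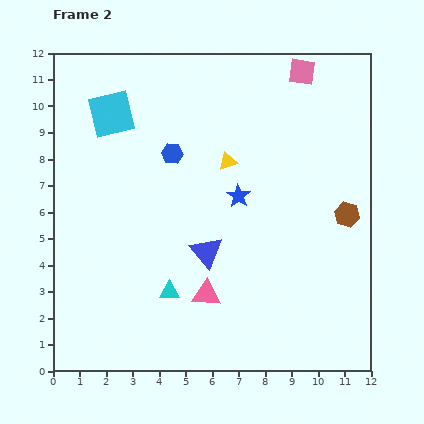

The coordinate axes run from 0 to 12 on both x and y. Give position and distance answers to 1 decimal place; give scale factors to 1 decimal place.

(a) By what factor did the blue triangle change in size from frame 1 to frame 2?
1.7×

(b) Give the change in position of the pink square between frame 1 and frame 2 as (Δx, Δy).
(0.0, 2.0)

The pink square was at (9.4, 9.3) in frame 1 and (9.4, 11.3) in frame 2.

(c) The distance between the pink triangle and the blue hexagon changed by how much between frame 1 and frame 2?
-2.7

Distance in frame 1: 8.2. Distance in frame 2: 5.5.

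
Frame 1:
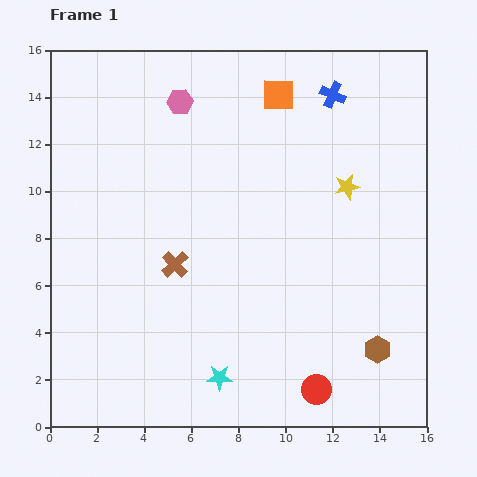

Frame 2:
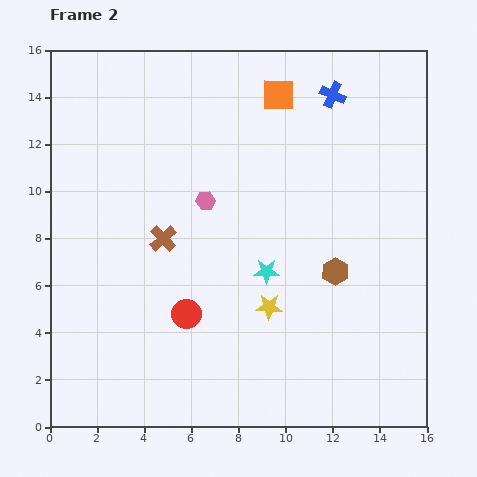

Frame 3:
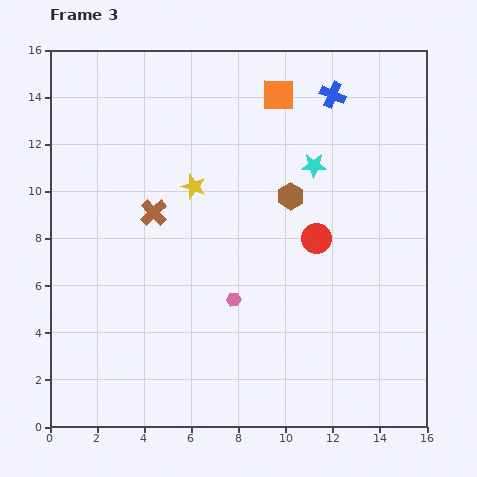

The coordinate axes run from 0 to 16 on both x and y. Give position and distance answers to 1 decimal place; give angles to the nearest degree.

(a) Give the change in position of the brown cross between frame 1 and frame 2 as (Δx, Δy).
(-0.5, 1.1)

The brown cross was at (5.3, 6.9) in frame 1 and (4.8, 8.0) in frame 2.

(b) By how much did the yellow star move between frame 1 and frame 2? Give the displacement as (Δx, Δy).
(-3.3, -5.1)

The yellow star was at (12.6, 10.2) in frame 1 and (9.3, 5.1) in frame 2.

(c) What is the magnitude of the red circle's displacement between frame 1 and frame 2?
6.4

The red circle moved from (11.3, 1.6) to (5.8, 4.8), a distance of √(5.5² + 3.2²) ≈ 6.4.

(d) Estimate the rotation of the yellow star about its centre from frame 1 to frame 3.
30° clockwise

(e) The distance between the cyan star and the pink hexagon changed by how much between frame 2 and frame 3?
+2.6

Distance in frame 2: 4.0. Distance in frame 3: 6.6.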